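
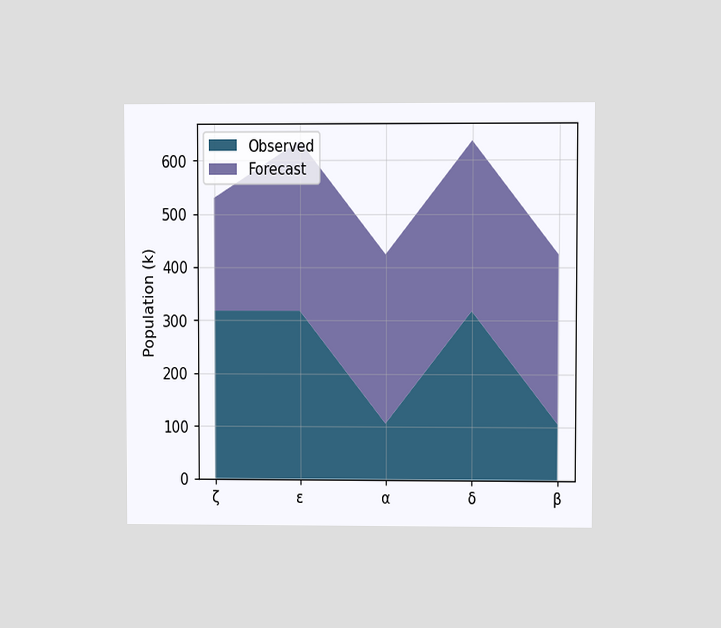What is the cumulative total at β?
The chart is viewed at a slight angle. The stacked total at β reaches 424k.

424k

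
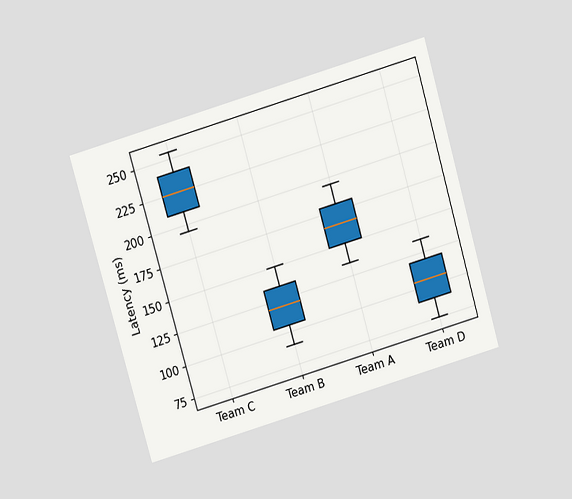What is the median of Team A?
165ms

The chart is tilted about 16° counter-clockwise and viewed slightly from above. The median line in the Team A box sits at 165ms.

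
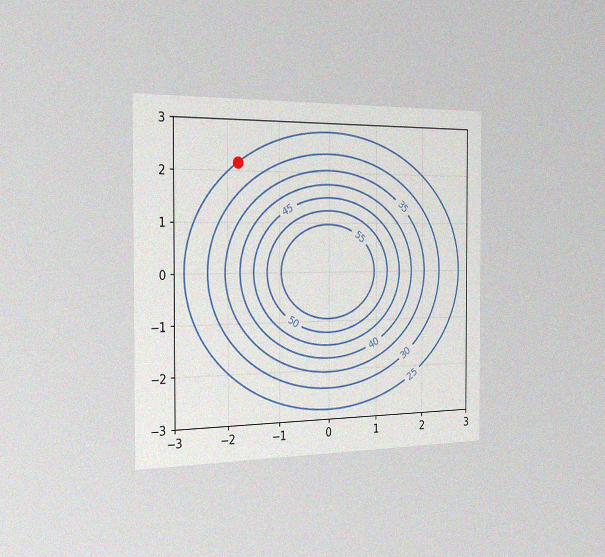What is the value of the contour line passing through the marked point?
25

The chart is viewed slightly from the left, with some photo noise. The marked point sits on the contour labelled 25.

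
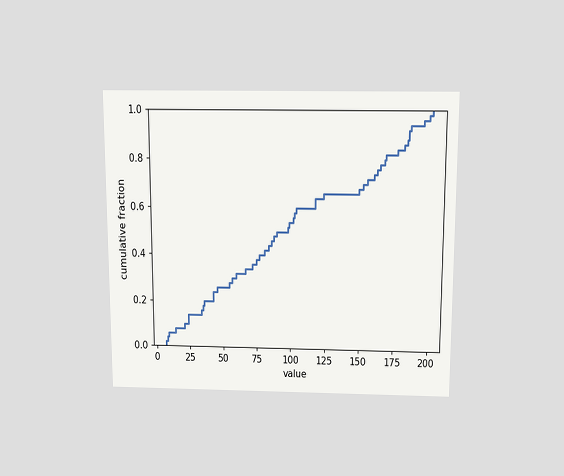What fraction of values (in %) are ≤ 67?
34%

The chart is viewed slightly from above. At x=67 the ECDF step is at 34%.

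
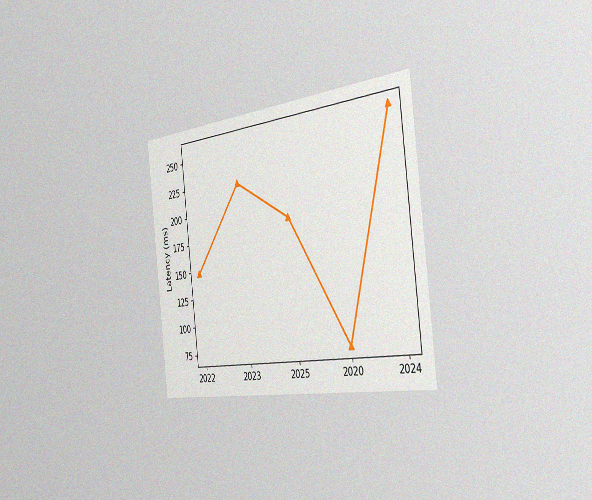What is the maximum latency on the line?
259ms

The chart is tilted about 7° counter-clockwise and viewed slightly from the right, with some photo noise. The highest point is at 2024, and reading across to the y-axis gives 259ms.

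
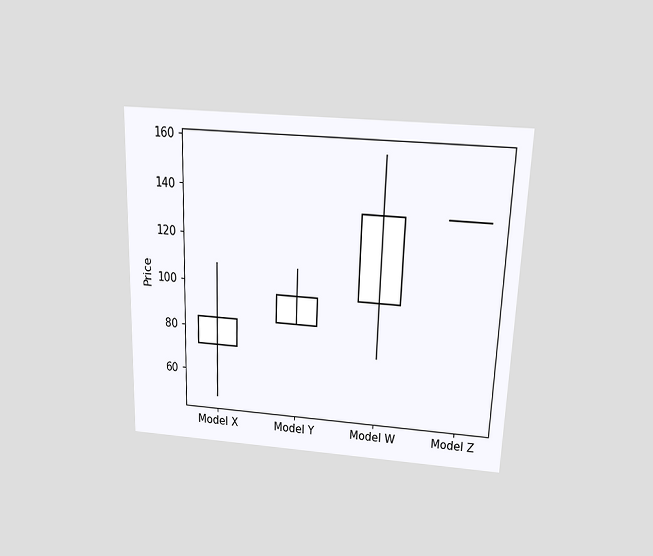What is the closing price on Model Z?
The chart is tilted about 2° clockwise and viewed slightly from above. The Model Z candle closes at 132.

132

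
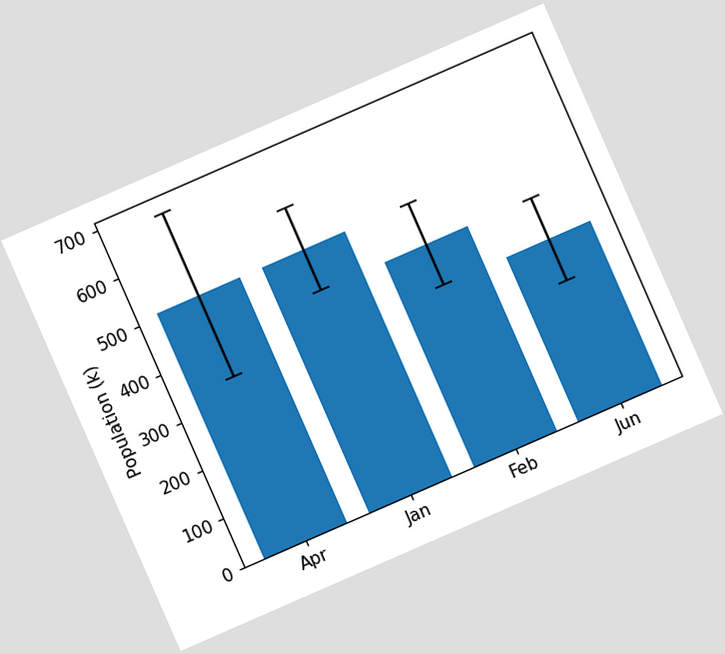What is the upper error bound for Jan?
The chart is tilted about 24° counter-clockwise. The Jan bar's upper whisker reaches 595k.

595k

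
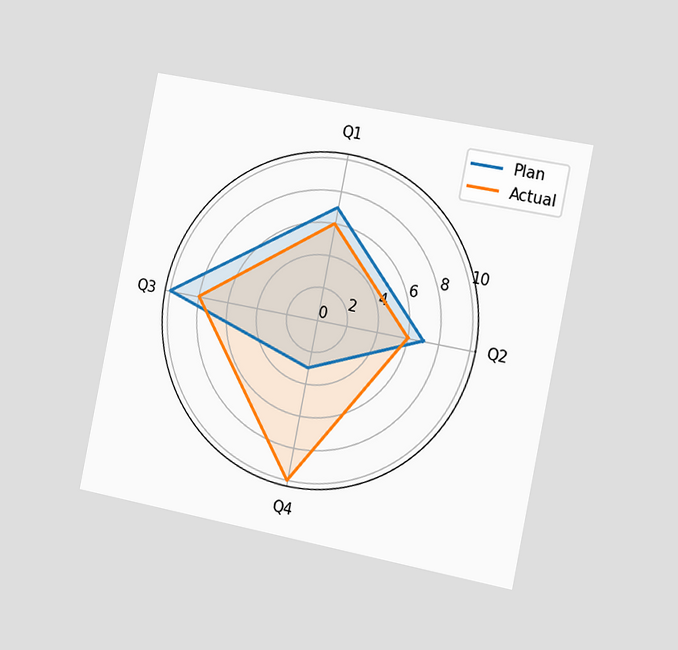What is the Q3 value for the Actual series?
The chart is tilted about 11° clockwise and viewed slightly from the right. On the Q3 axis, Actual reaches 8.

8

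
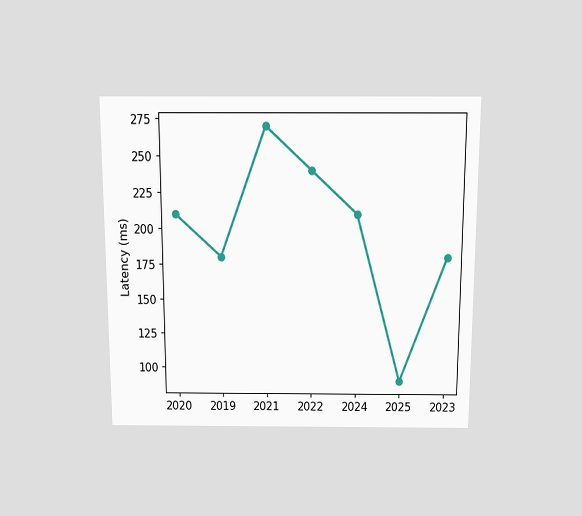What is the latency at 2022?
240ms

The chart is viewed slightly from above. At 2022, the line is at 240ms.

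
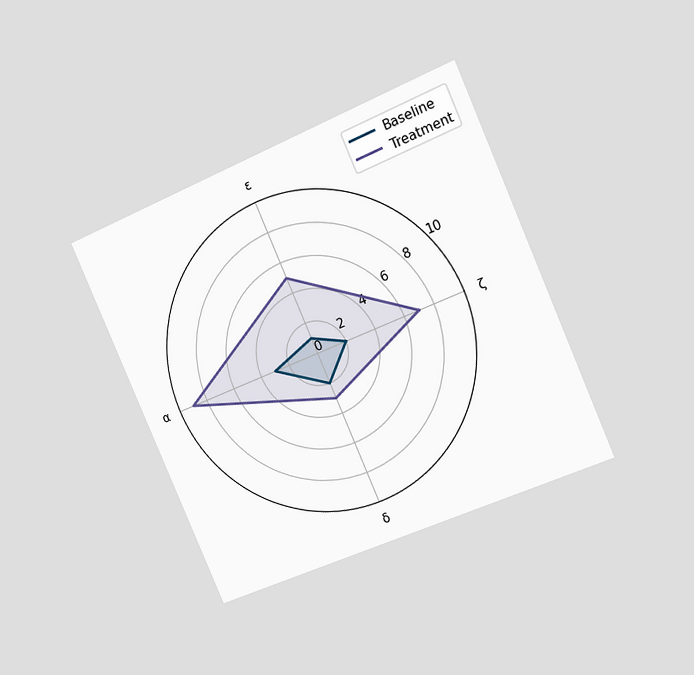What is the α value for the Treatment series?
9

The chart is tilted about 23° counter-clockwise and viewed slightly from the right. On the α axis, Treatment reaches 9.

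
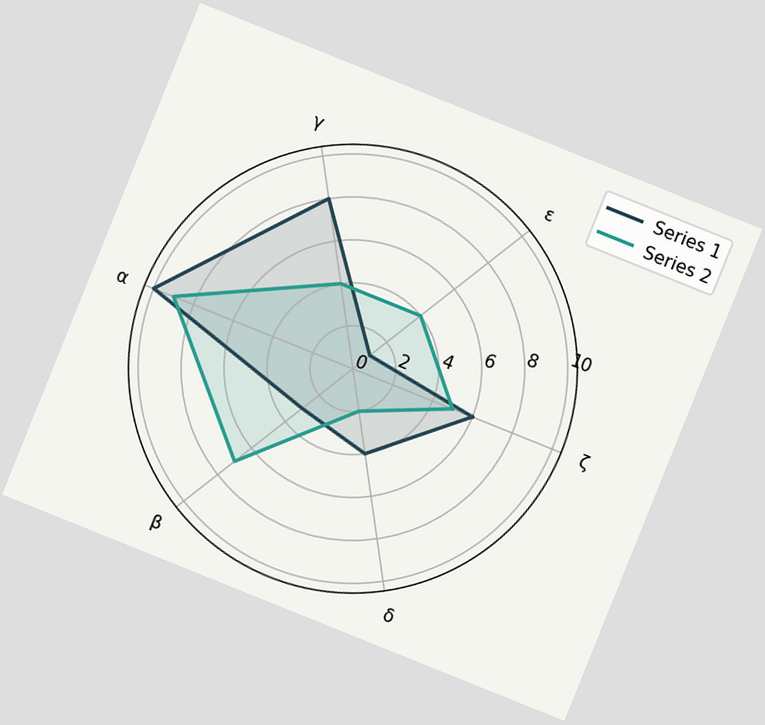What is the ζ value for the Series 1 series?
The chart is tilted about 22° clockwise. On the ζ axis, Series 1 reaches 6.

6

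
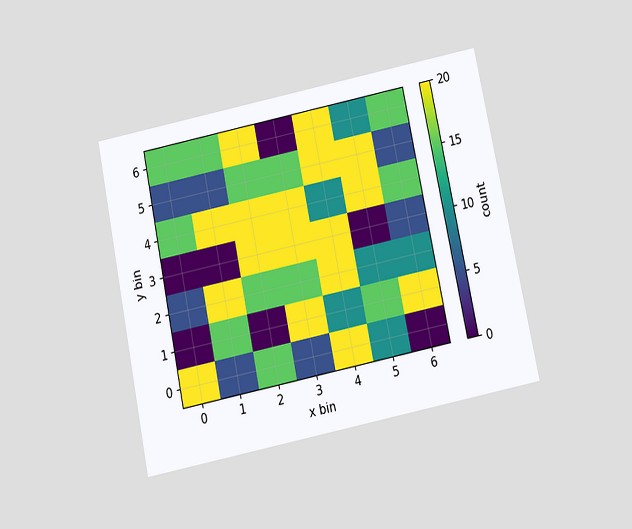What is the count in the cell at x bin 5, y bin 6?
The chart is tilted about 12° counter-clockwise and viewed slightly from below. Matching the cell (5, 6) against the colorbar gives 10.

10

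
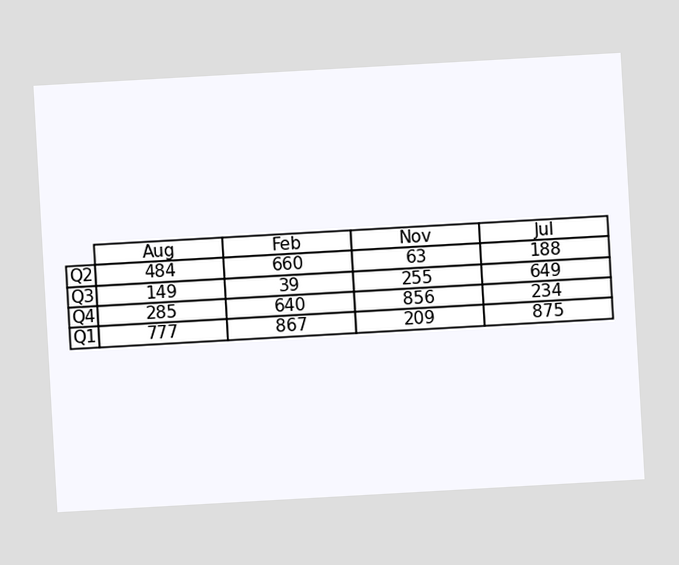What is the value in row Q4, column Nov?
856

The chart is tilted about 3° counter-clockwise. The (Q4, Nov) cell reads 856.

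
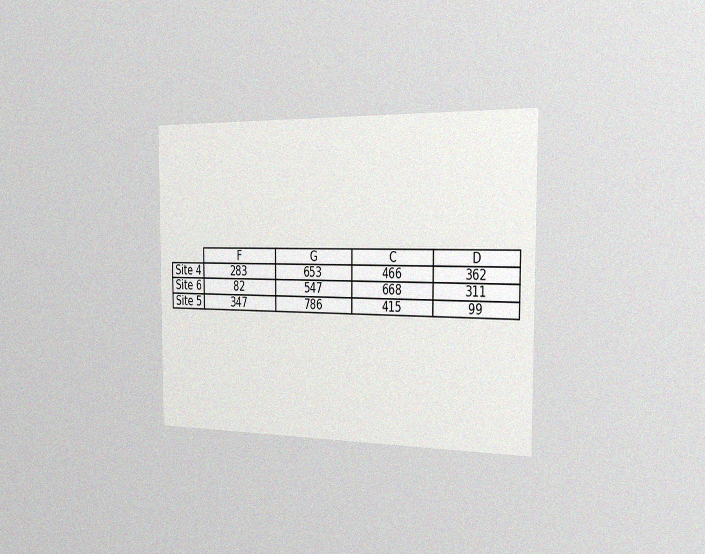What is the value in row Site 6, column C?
668

The chart is viewed slightly from the right, with some photo noise. The (Site 6, C) cell reads 668.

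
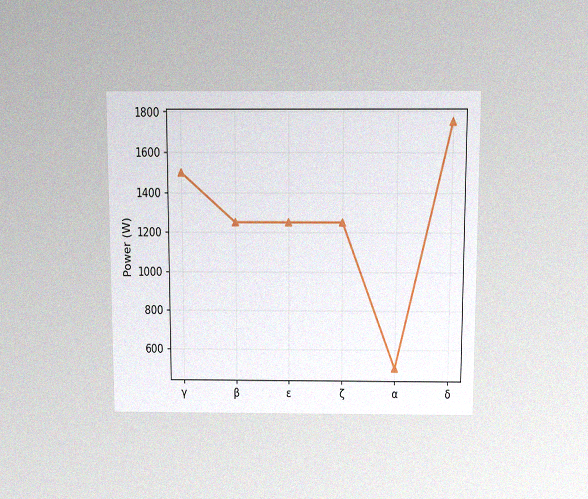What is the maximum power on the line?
The chart is viewed slightly from above, with some photo noise. The highest point is at δ, and reading across to the y-axis gives 1750W.

1750W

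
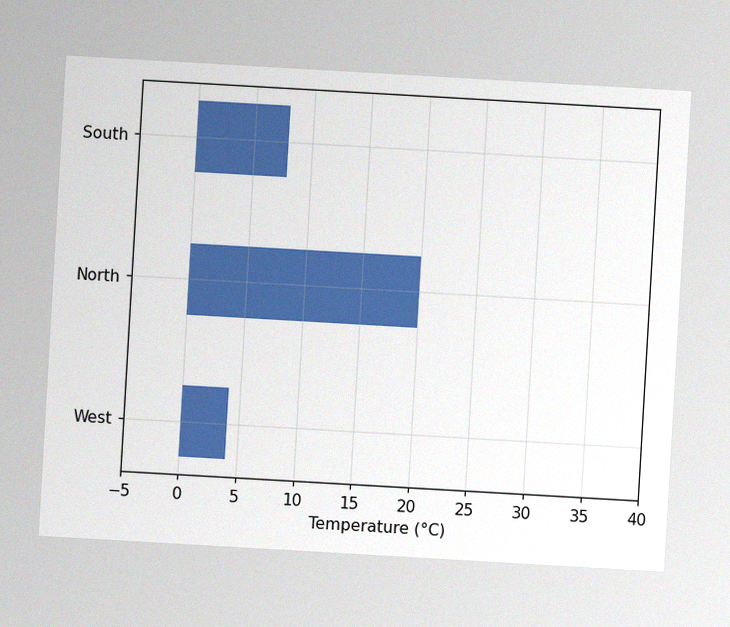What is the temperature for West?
4°C

The chart is tilted about 3° clockwise, with some photo noise. Reading along the chart's x-axis, the West bar reaches 4°C.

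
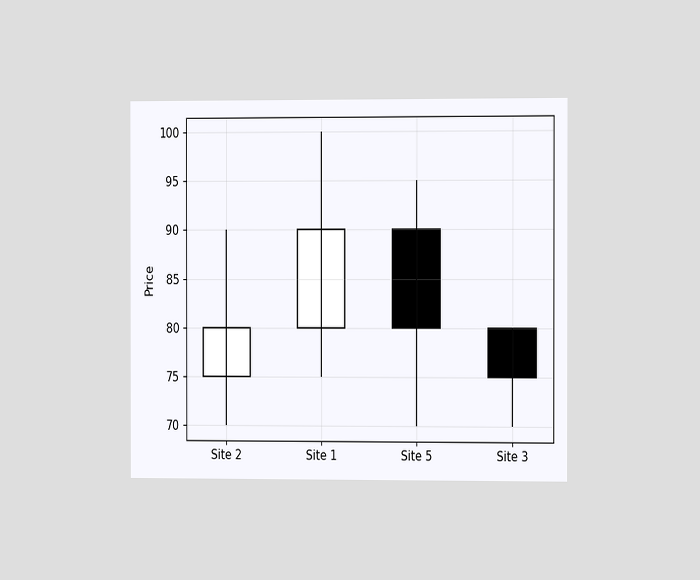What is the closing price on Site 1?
90

The chart is viewed slightly from the right. The Site 1 candle closes at 90.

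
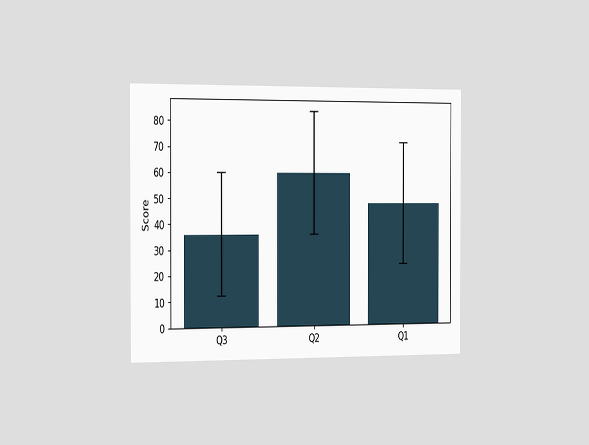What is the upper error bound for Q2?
The chart is viewed slightly from the left. The Q2 bar's upper whisker reaches 84.

84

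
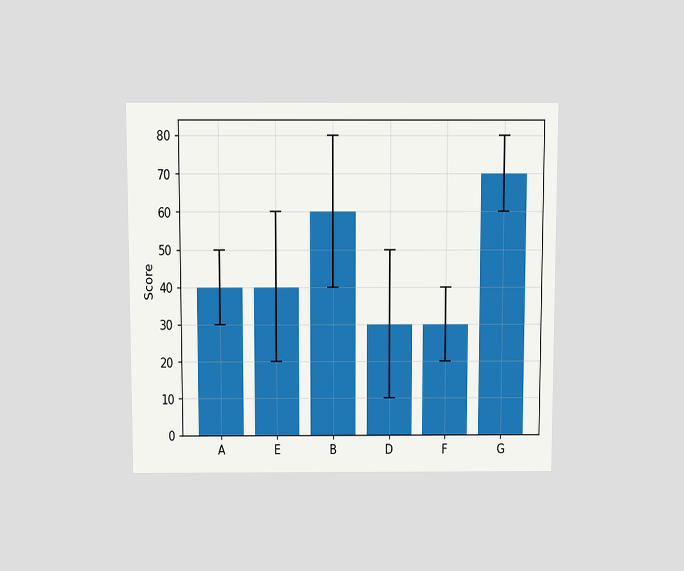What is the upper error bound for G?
The chart is viewed slightly from above. The G bar's upper whisker reaches 80.

80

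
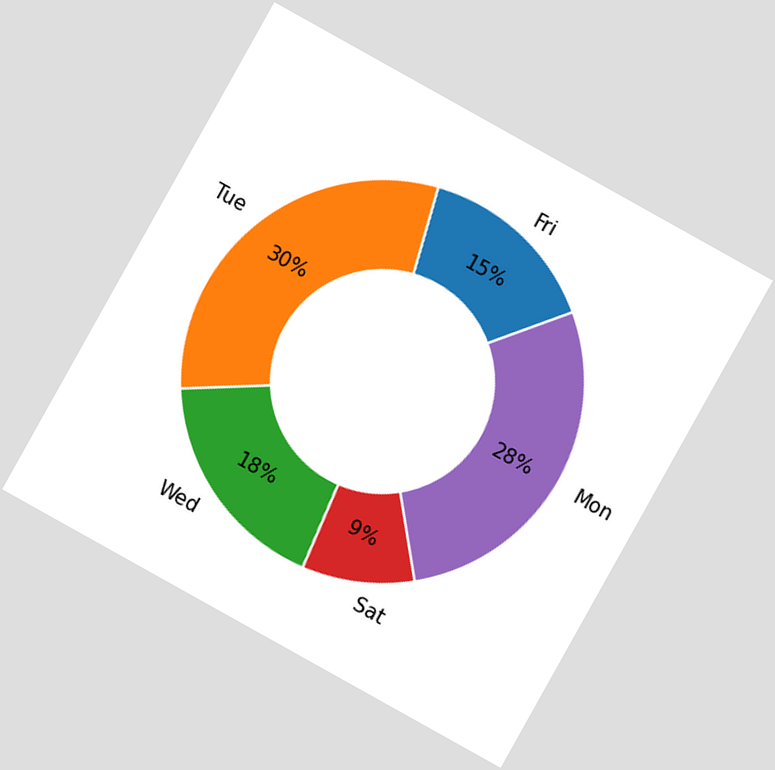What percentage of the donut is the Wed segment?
The chart is tilted about 29° clockwise. The Wed segment takes up 18% of the ring.

18%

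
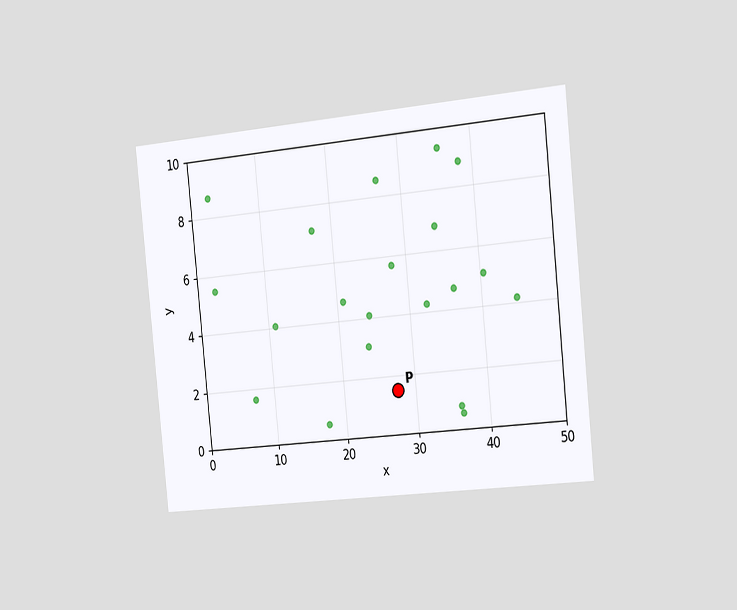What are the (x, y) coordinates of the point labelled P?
(27.5, 1.5)

The chart is tilted about 6° counter-clockwise and viewed slightly from the right. Following the gridlines from P to each axis, P sits at (27.5, 1.5).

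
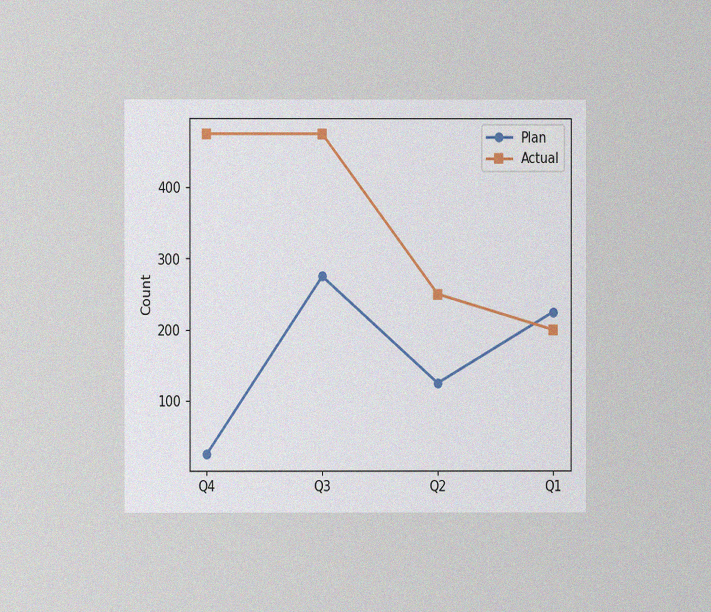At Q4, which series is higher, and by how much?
Actual, by 450

The chart is viewed at a slight angle, with some photo noise. At Q4, Actual sits above the other line by 450.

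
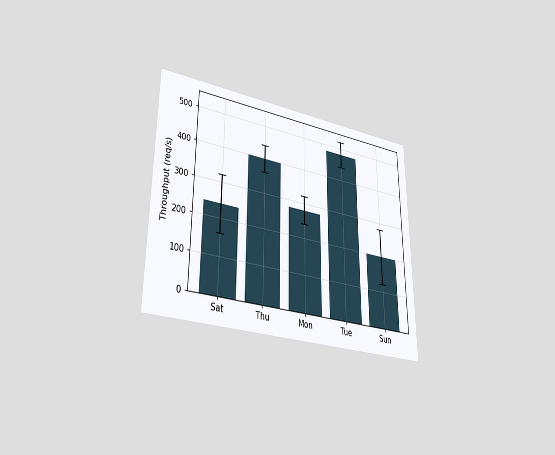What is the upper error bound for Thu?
440req/s

The chart is viewed at a slight angle. The Thu bar's upper whisker reaches 440req/s.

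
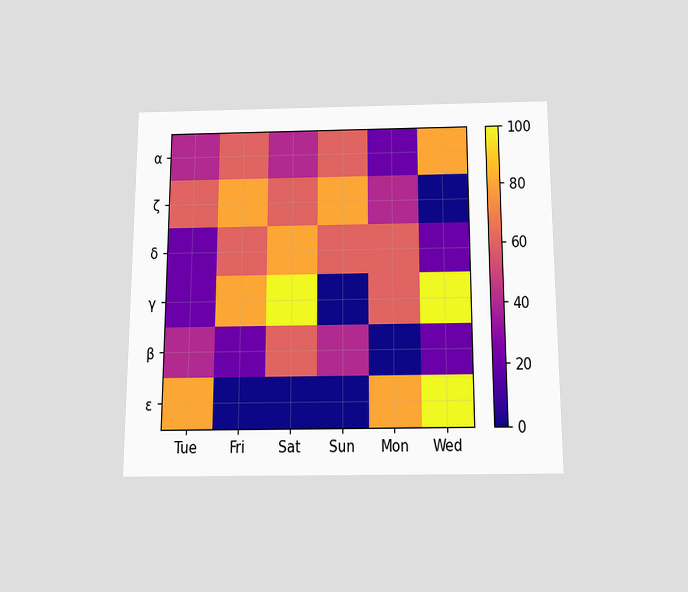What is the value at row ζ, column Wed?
0

The chart is viewed slightly from below. Matching cell (ζ, Wed) against the colorbar gives 0.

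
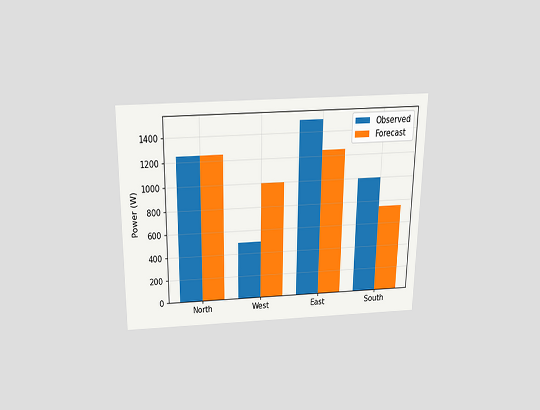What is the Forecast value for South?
The chart is viewed slightly from above. The Forecast bar at South reaches 750W on the y-axis.

750W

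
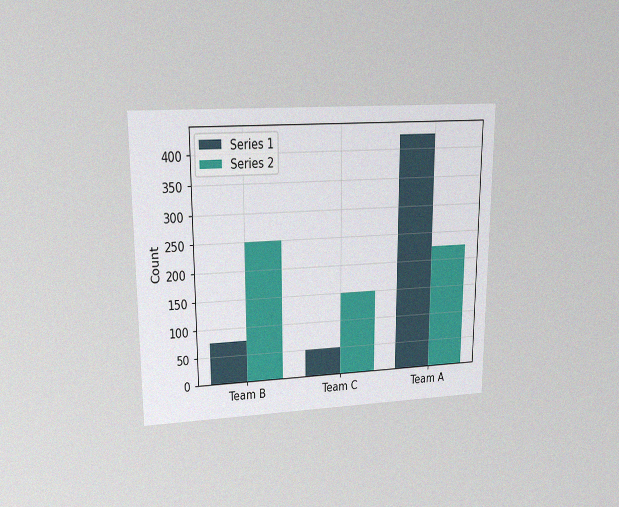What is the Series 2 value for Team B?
250

The chart is viewed at a slight angle, with some photo noise. The Series 2 bar at Team B reaches 250 on the y-axis.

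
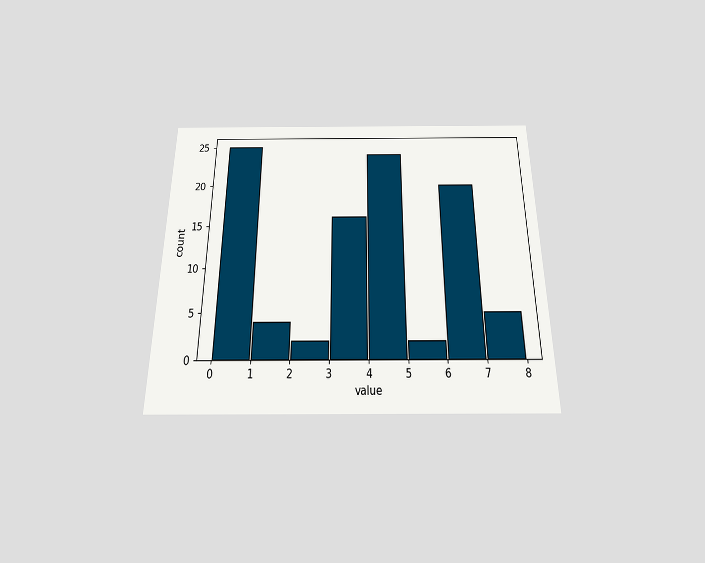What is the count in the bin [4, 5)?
The chart is viewed slightly from below. The [4, 5) bin has height 24.

24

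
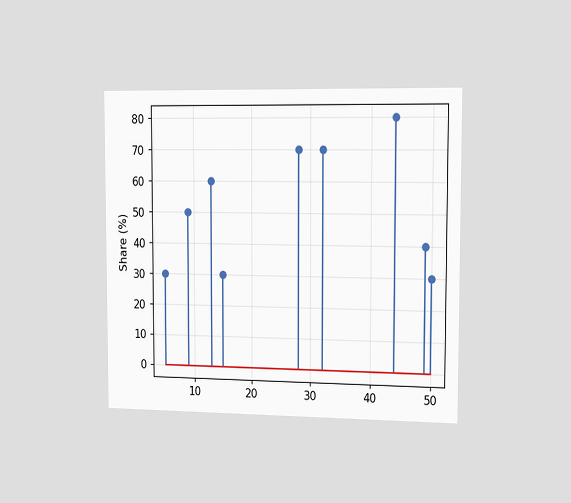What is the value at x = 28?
The chart is viewed slightly from the right. The stem at x=28 reaches 70%.

70%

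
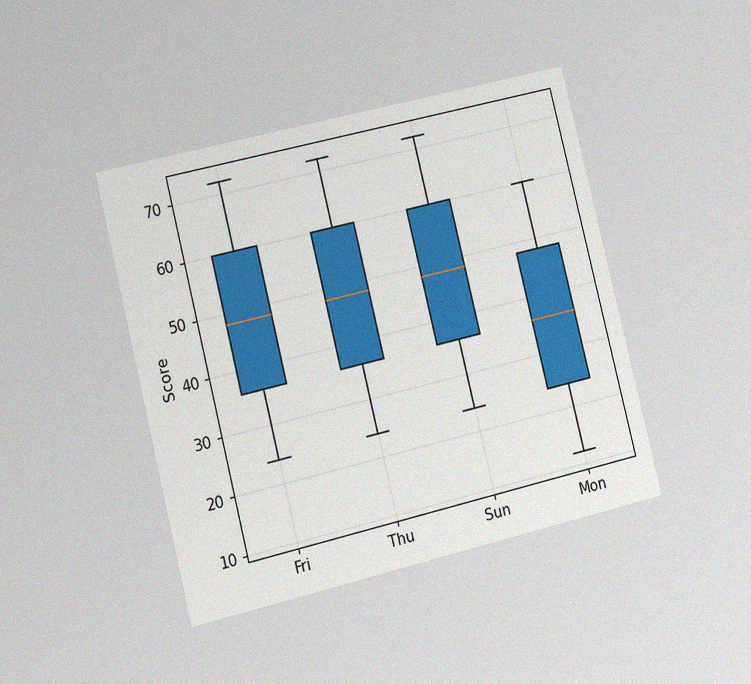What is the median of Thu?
The chart is tilted about 14° counter-clockwise and viewed slightly from the left, with some photo noise. The median line in the Thu box sits at 48.

48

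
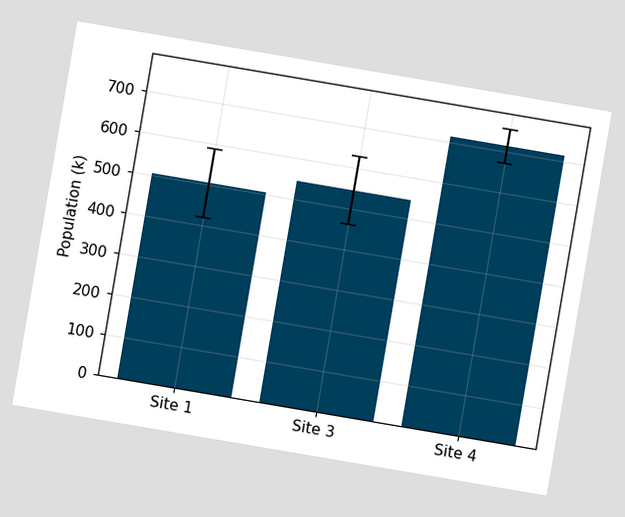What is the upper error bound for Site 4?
756k

The chart is tilted about 10° clockwise. The Site 4 bar's upper whisker reaches 756k.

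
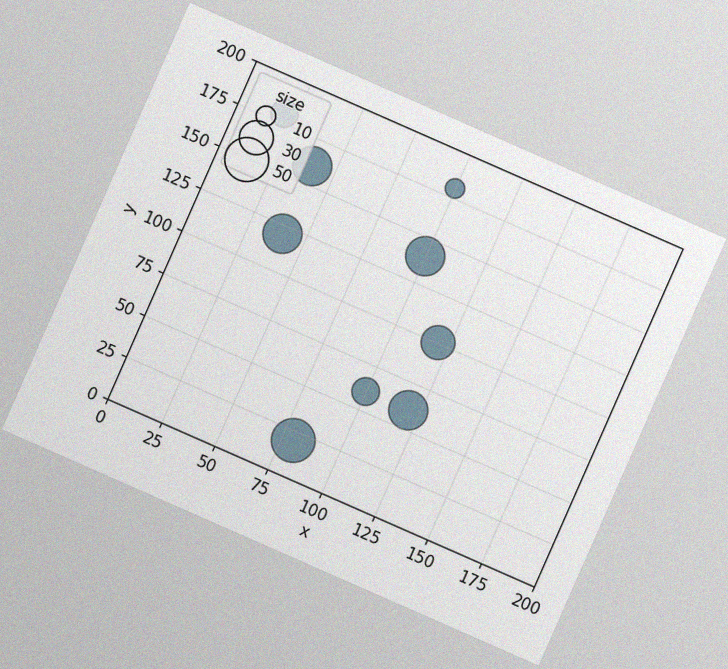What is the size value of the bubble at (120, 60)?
The chart is tilted about 24° clockwise, with some photo noise. Matching the bubble at (120, 60) against the size legend gives 40.

40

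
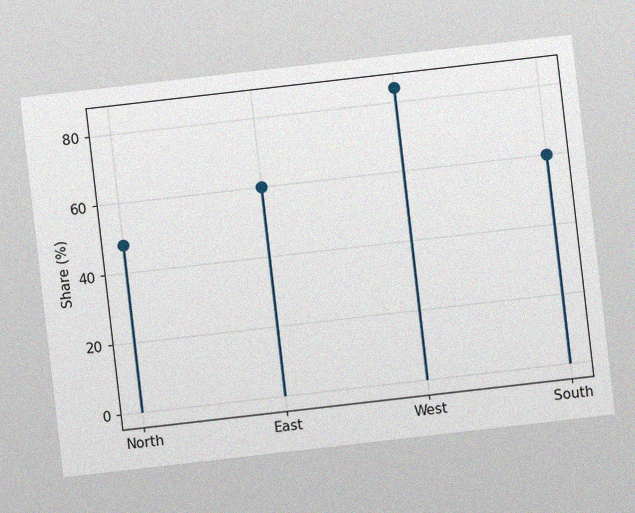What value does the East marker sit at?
60%

The chart is tilted about 7° counter-clockwise, with some photo noise. The East marker sits at 60%.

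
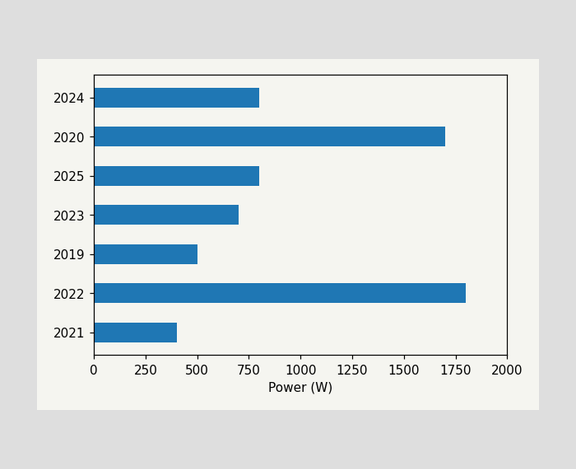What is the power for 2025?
Reading along the chart's x-axis, the 2025 bar reaches 800W.

800W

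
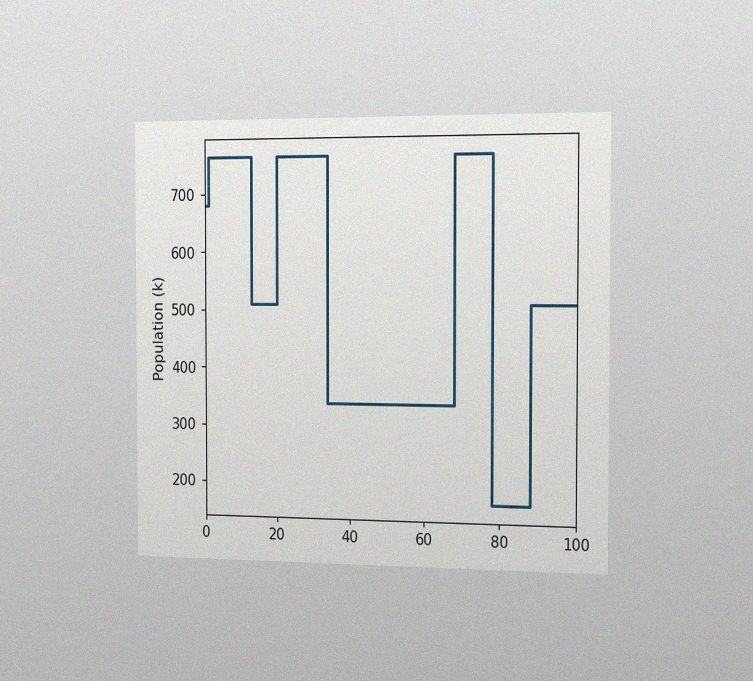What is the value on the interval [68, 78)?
765k

The chart is viewed slightly from the right, with some photo noise. On [68, 78) the step sits at 765k.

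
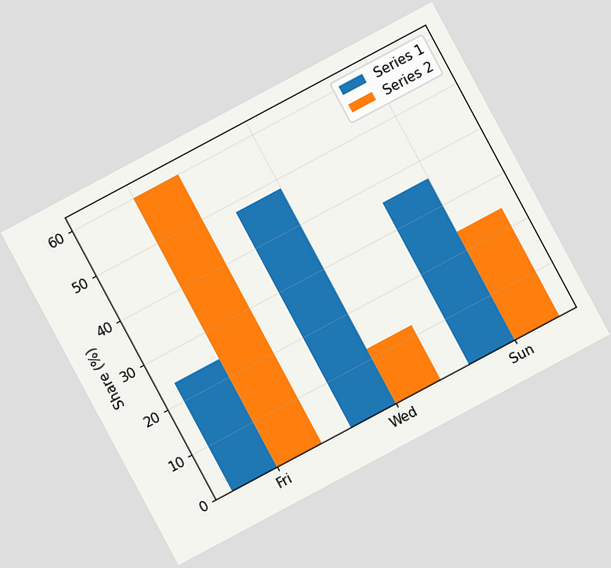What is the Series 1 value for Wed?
48%

The chart is tilted about 28° counter-clockwise. The Series 1 bar at Wed reaches 48% on the y-axis.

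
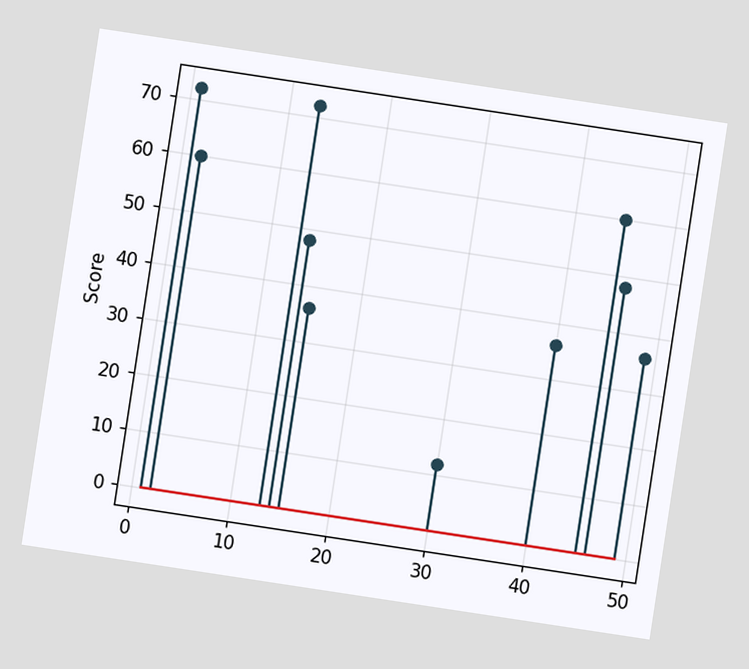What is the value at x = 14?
The chart is tilted about 9° clockwise. The stem at x=14 reaches 48.

48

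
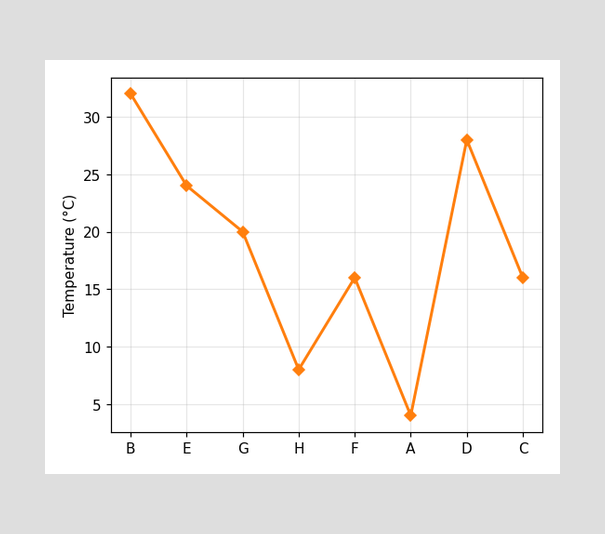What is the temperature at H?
At H, the line is at 8°C.

8°C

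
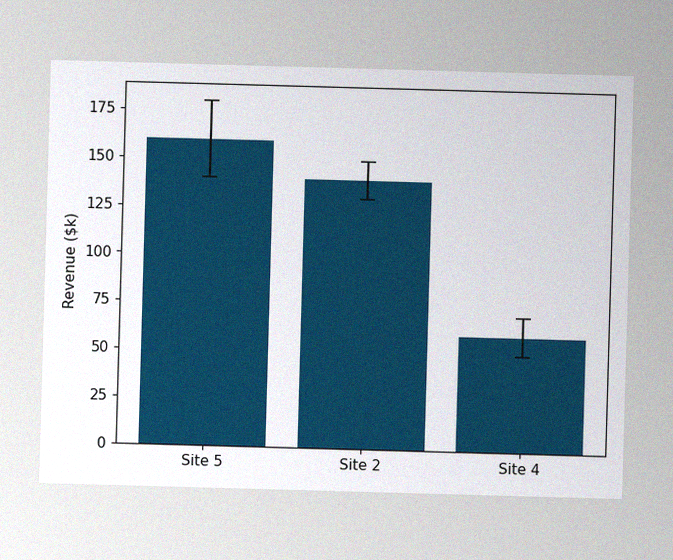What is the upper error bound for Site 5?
The image has some photo noise and uneven lighting. The Site 5 bar's upper whisker reaches $180k.

$180k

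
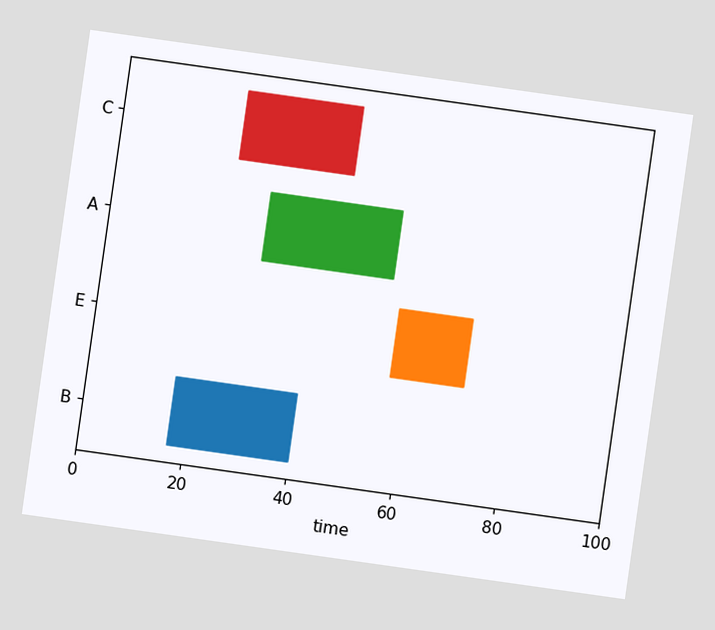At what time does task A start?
30

The chart is tilted about 8° clockwise. The A bar begins at t=30.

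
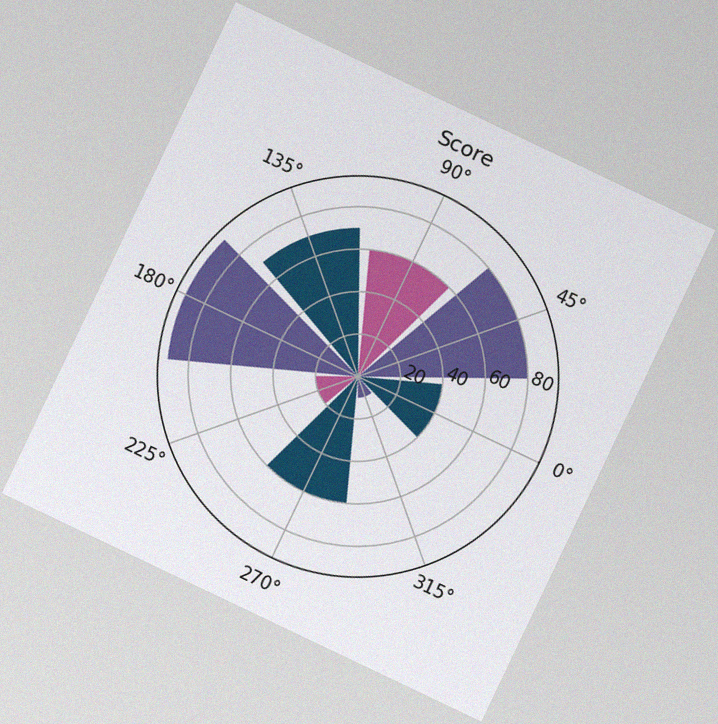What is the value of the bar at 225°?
The chart is tilted about 25° clockwise, with some photo noise. The bar at 225° reaches 20 on the radial axis.

20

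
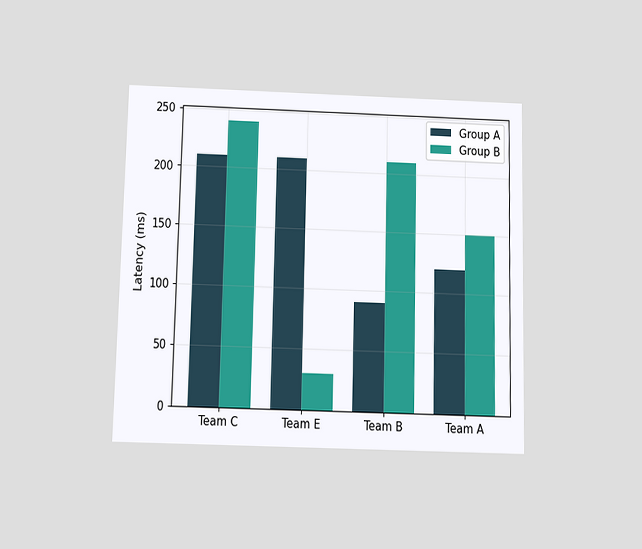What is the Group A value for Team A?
The chart is viewed slightly from below. The Group A bar at Team A reaches 120ms on the y-axis.

120ms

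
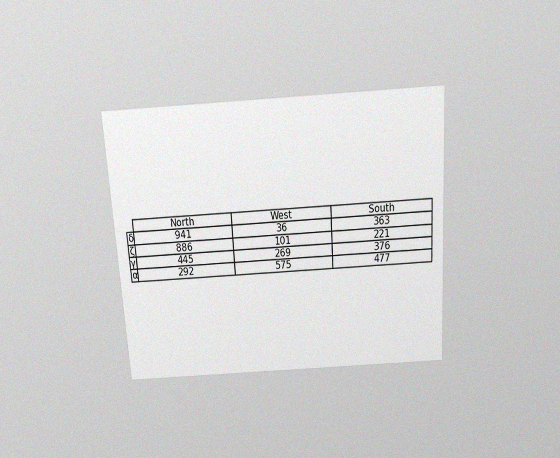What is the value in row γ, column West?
269

The chart is tilted about 4° counter-clockwise and viewed slightly from above, with some photo noise. The (γ, West) cell reads 269.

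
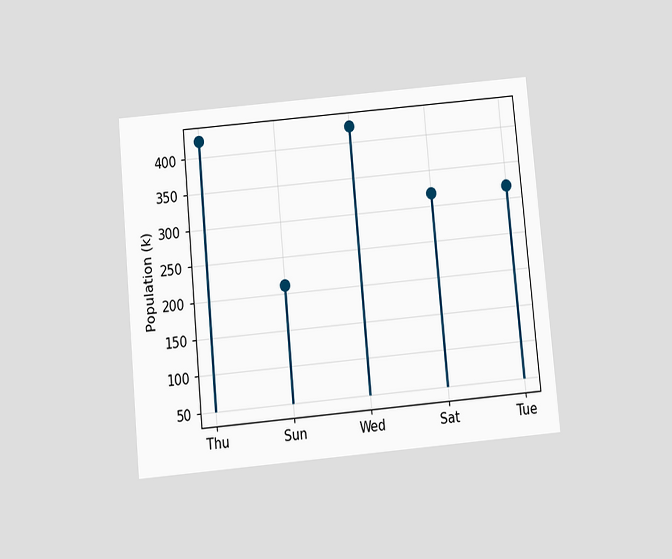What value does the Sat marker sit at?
The chart is tilted about 5° counter-clockwise and viewed slightly from below. The Sat marker sits at 318k.

318k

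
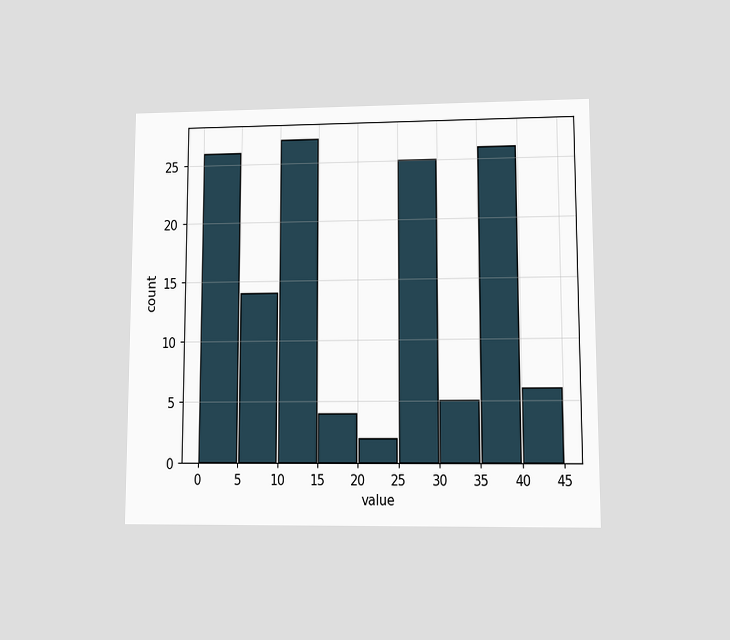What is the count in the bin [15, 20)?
The chart is viewed at a slight angle. The [15, 20) bin has height 4.

4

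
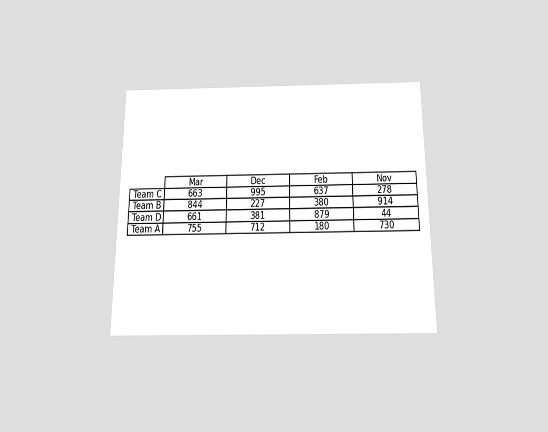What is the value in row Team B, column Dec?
The chart is viewed slightly from below. The (Team B, Dec) cell reads 227.

227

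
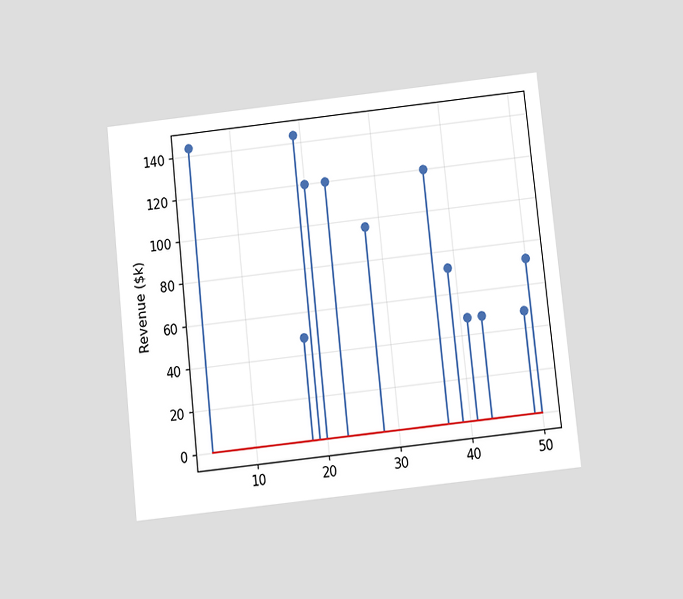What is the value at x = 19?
$144k

The chart is tilted about 6° counter-clockwise and viewed slightly from below. The stem at x=19 reaches $144k.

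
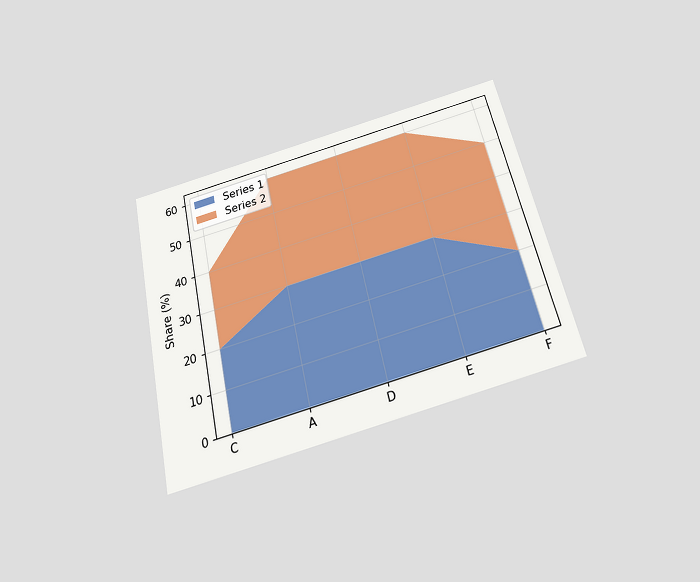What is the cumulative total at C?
40%

The chart is tilted about 13° counter-clockwise and viewed slightly from below. The stacked total at C reaches 40%.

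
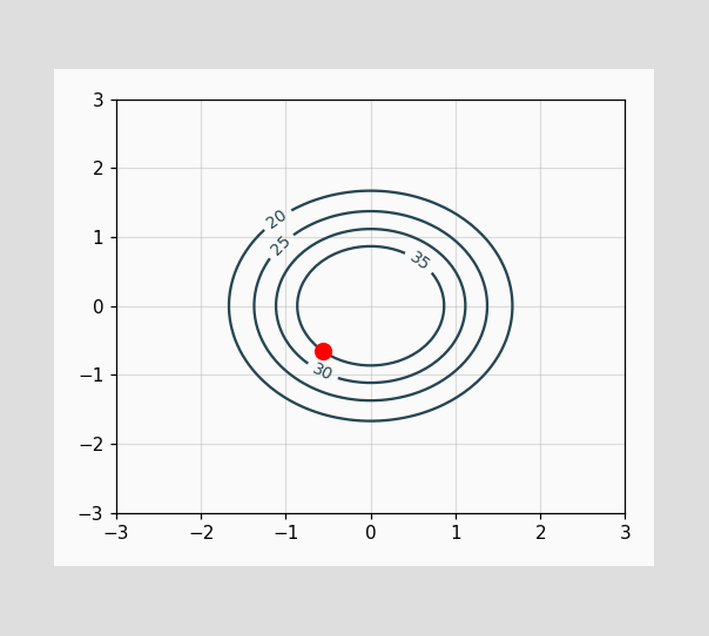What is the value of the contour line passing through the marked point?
35

The marked point sits on the contour labelled 35.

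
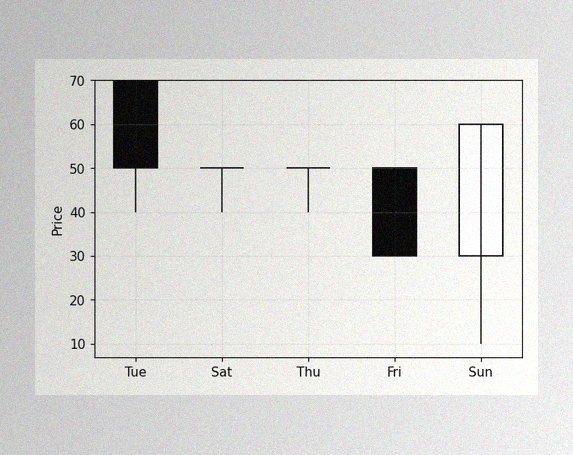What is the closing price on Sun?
The image has some photo noise and uneven lighting. The Sun candle closes at 60.

60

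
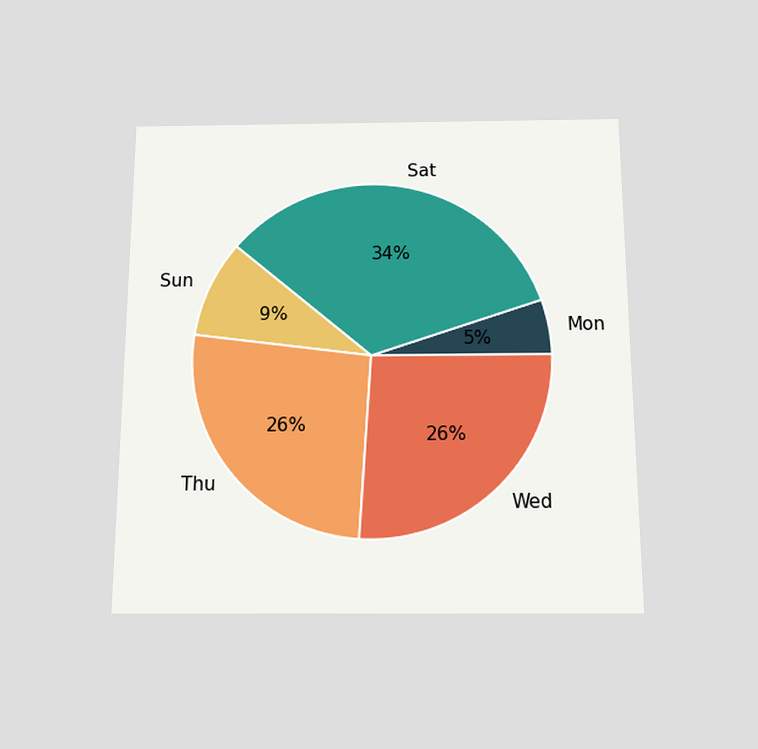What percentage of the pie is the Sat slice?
34%

The chart is viewed slightly from below. The Sat slice takes up 34% of the pie.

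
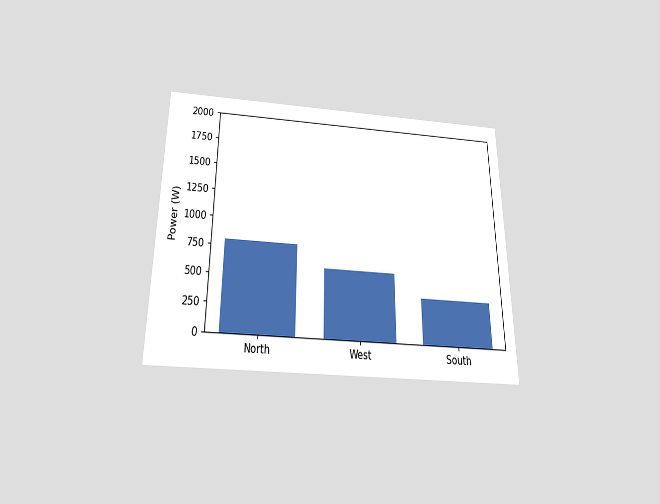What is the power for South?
400W

The chart is viewed slightly from below. Reading along the chart's y-axis, the South bar reaches 400W.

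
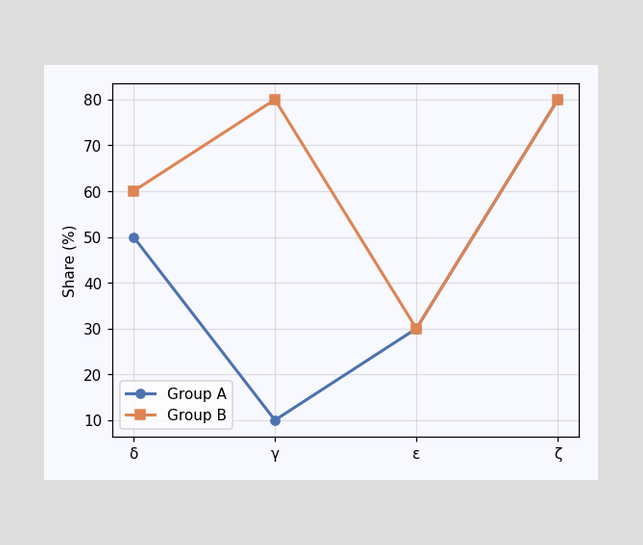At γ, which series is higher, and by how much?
Group B, by 70%

At γ, Group B sits above the other line by 70%.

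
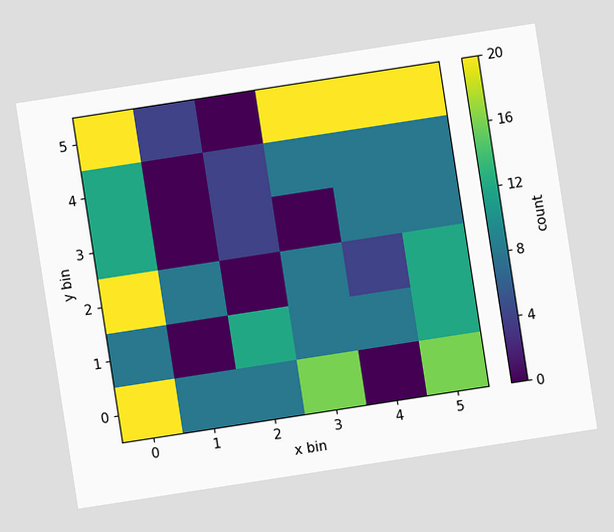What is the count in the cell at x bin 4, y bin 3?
The chart is tilted about 9° counter-clockwise. Matching the cell (4, 3) against the colorbar gives 8.

8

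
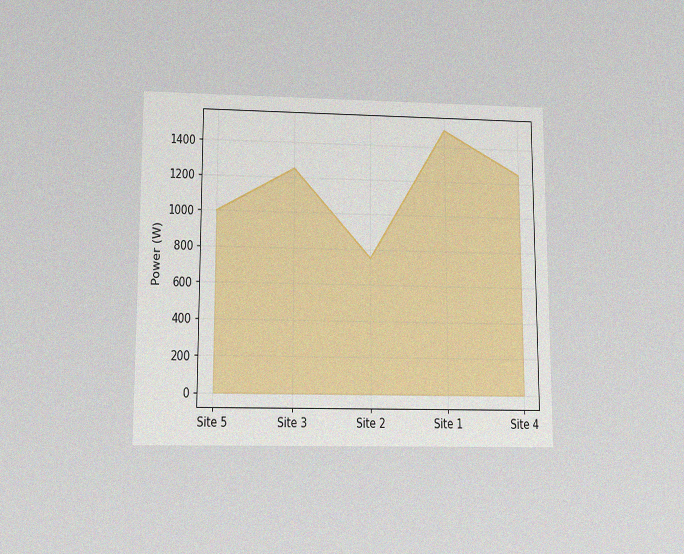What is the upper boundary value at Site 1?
The chart is viewed slightly from below, with some photo noise. At Site 1 the upper boundary is at 1500W.

1500W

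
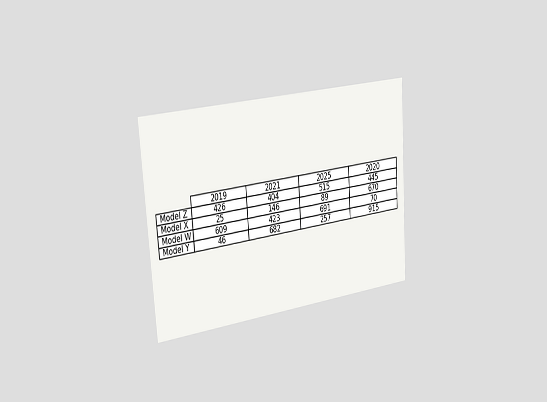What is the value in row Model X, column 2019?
25

The chart is tilted about 4° counter-clockwise and viewed slightly from the left. The (Model X, 2019) cell reads 25.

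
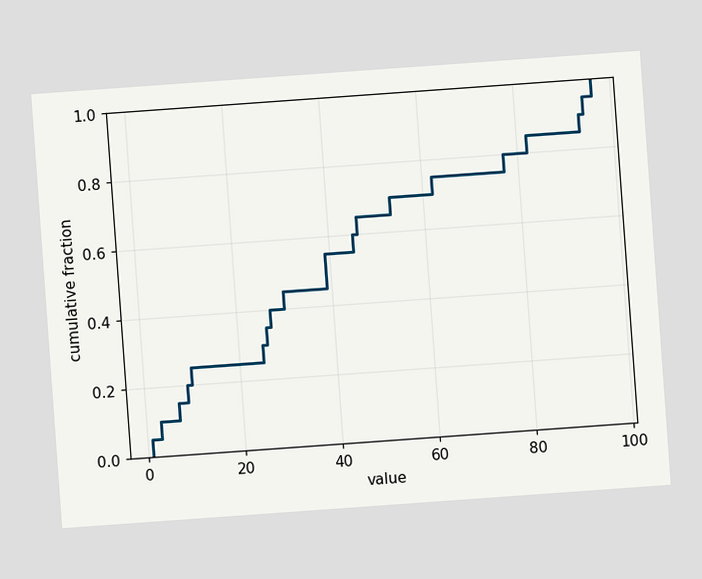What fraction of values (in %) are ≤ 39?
The chart is tilted about 4° counter-clockwise. At x=39 the ECDF step is at 55%.

55%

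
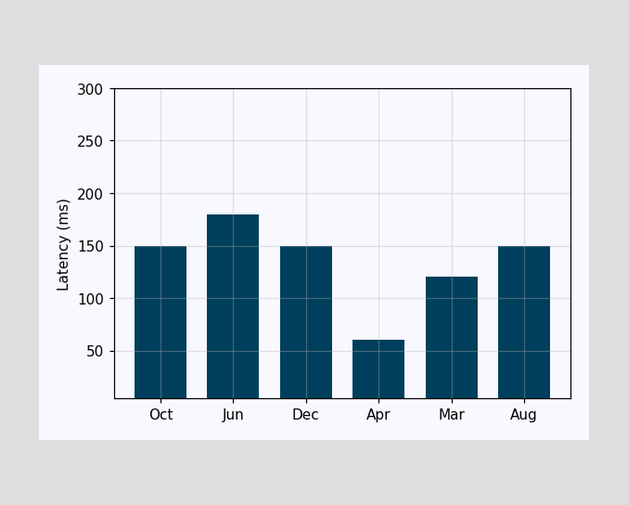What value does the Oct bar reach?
Reading along the chart's y-axis, the Oct bar reaches 150ms.

150ms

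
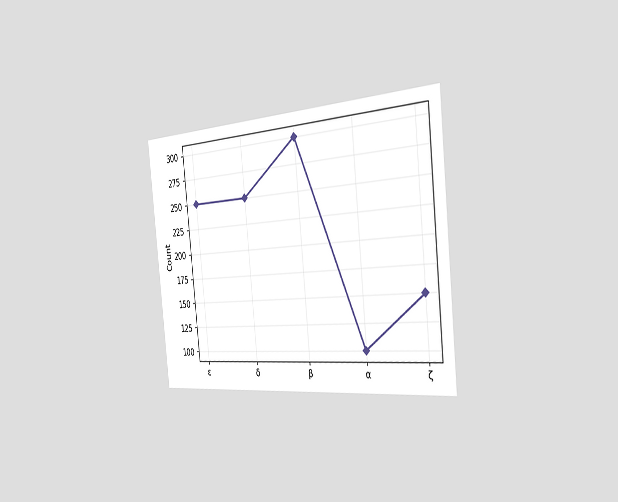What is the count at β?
300

The chart is tilted about 6° counter-clockwise and viewed slightly from the right. At β, the line is at 300.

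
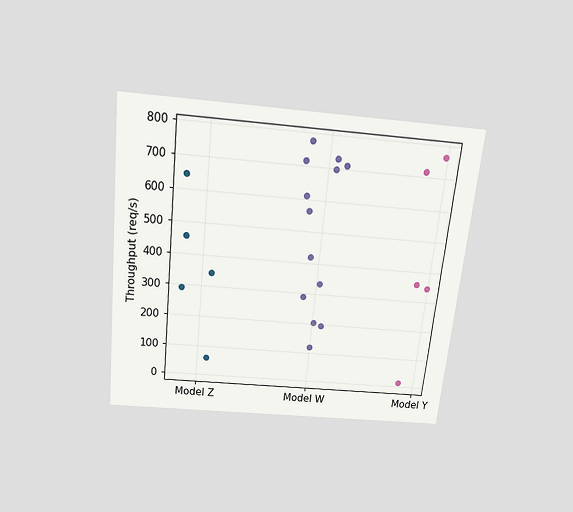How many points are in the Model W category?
13

The chart is tilted about 6° clockwise and viewed slightly from above. Counting the markers in the Model W column gives 13.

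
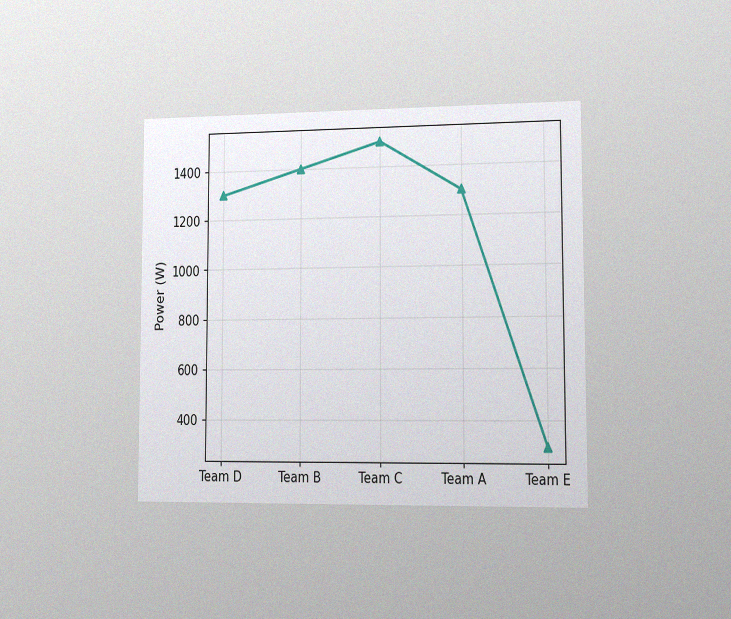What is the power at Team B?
The chart is viewed slightly from the right, with some photo noise. At Team B, the line is at 1400W.

1400W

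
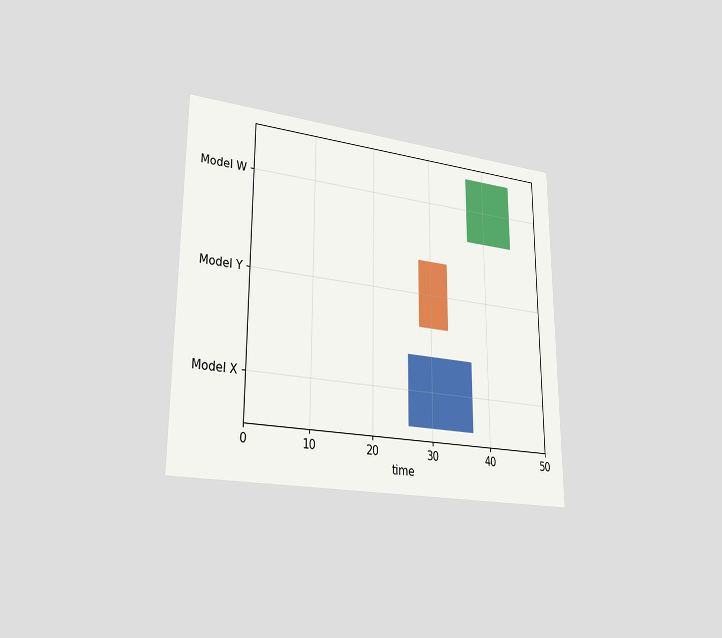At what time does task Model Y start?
28

The chart is viewed slightly from the left. The Model Y bar begins at t=28.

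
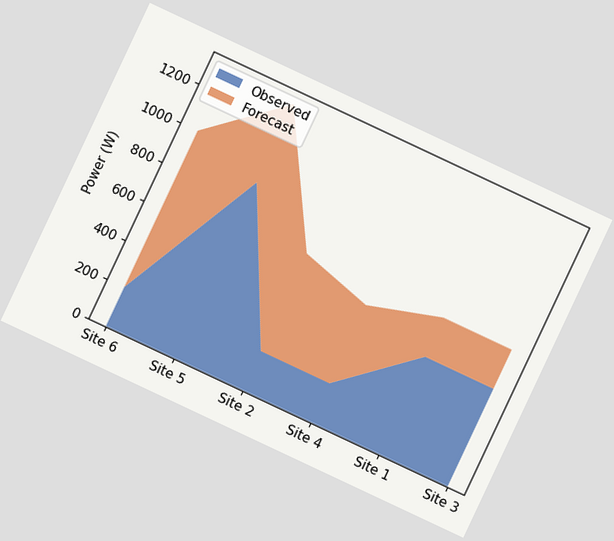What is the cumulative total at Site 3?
700W

The chart is tilted about 25° clockwise. The stacked total at Site 3 reaches 700W.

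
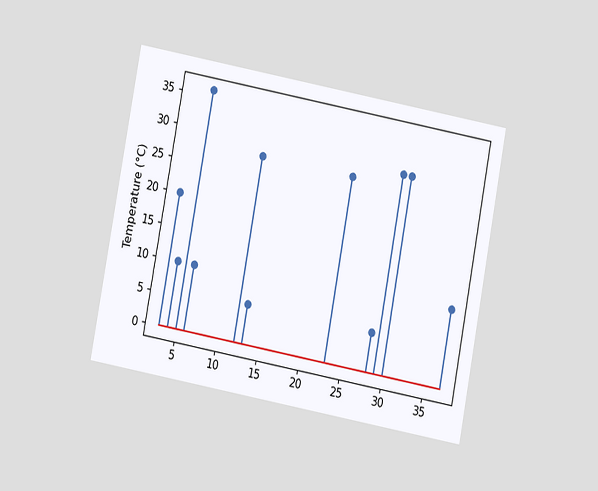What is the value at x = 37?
The chart is tilted about 11° clockwise and viewed at a slight angle. The stem at x=37 reaches 12°C.

12°C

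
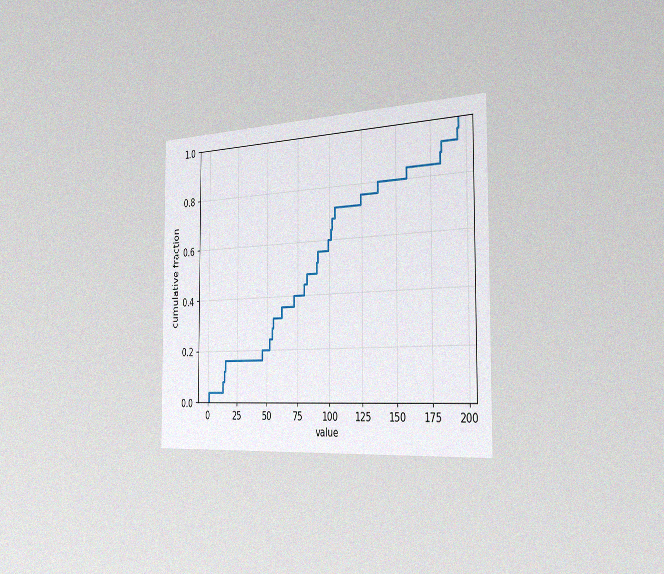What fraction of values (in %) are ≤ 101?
The chart is viewed slightly from the right, with some photo noise. At x=101 the ECDF step is at 64%.

64%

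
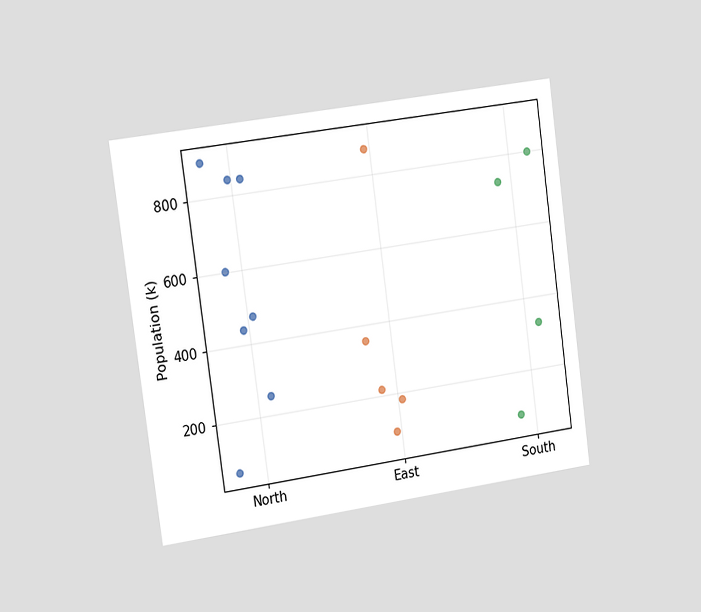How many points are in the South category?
The chart is tilted about 8° counter-clockwise and viewed slightly from the left. Counting the markers in the South column gives 4.

4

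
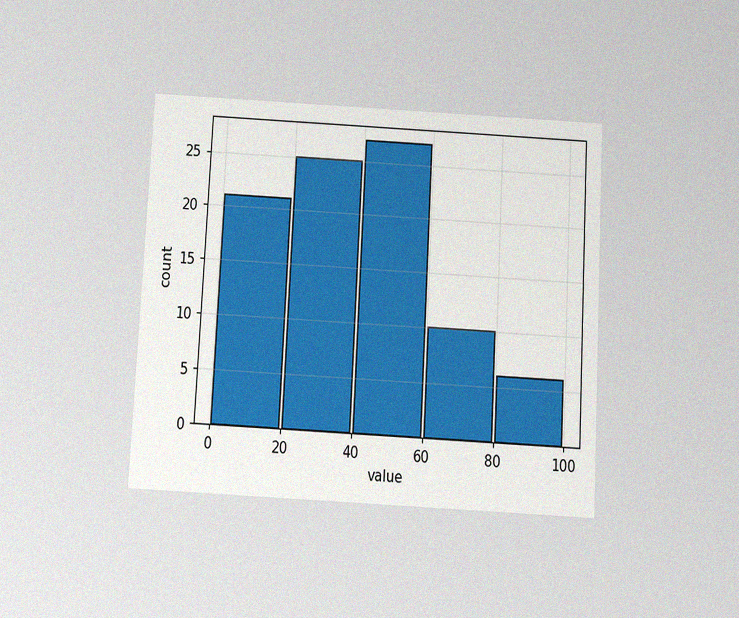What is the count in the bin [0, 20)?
The chart is tilted about 3° clockwise and viewed slightly from below, with some photo noise. The [0, 20) bin has height 21.

21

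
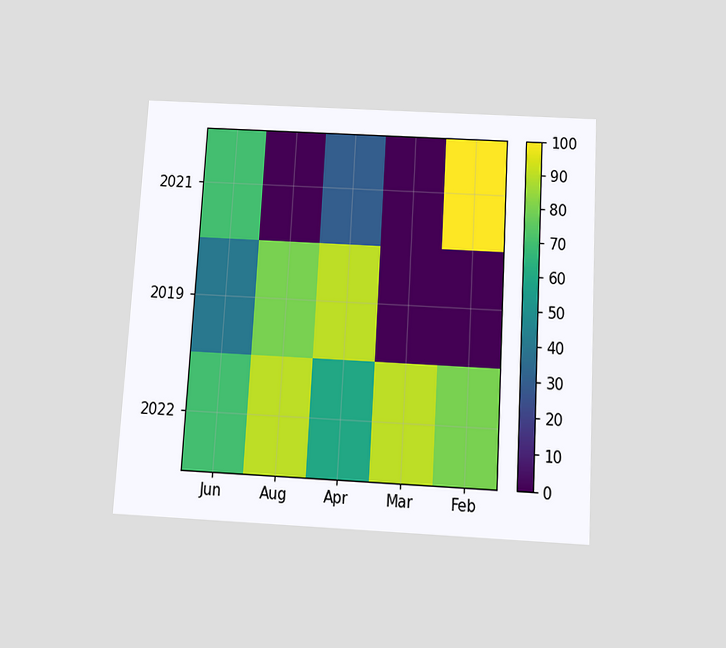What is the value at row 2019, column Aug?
The chart is tilted about 3° clockwise and viewed slightly from below. Matching cell (2019, Aug) against the colorbar gives 80.

80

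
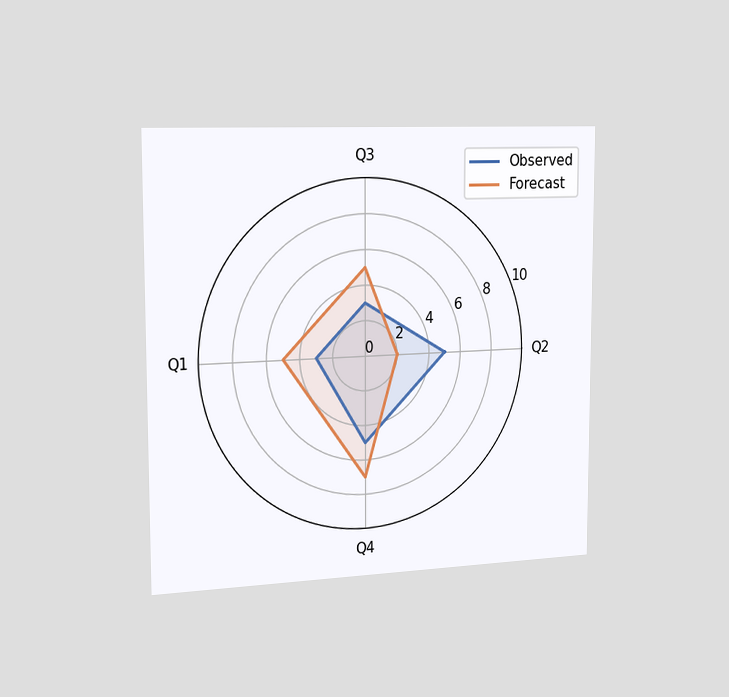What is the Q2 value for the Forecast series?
2

The chart is viewed slightly from the left. On the Q2 axis, Forecast reaches 2.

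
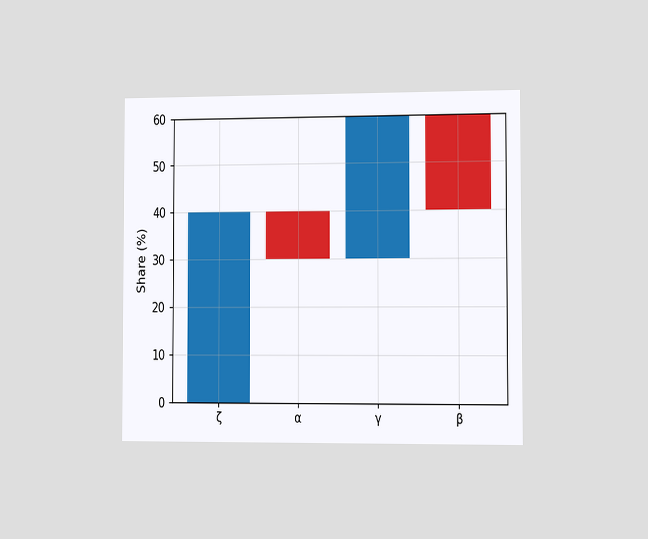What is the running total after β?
40%

The chart is viewed slightly from the right. After β the running total reaches 40%.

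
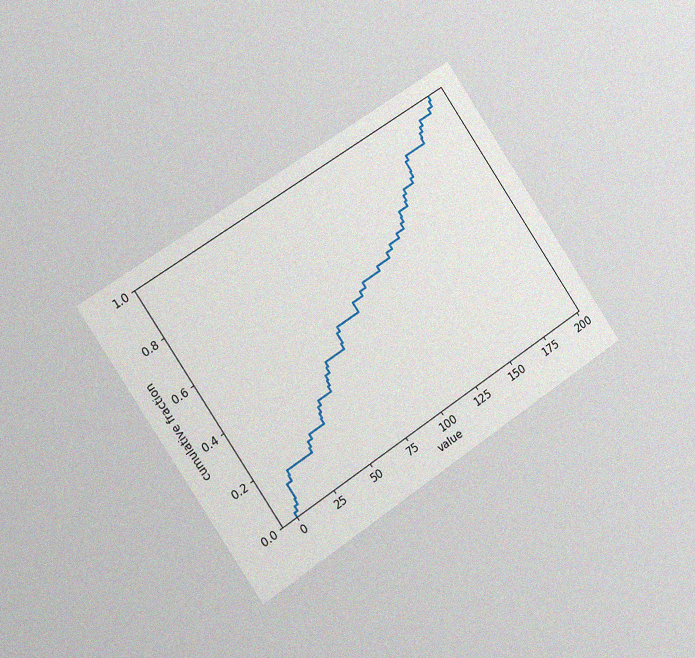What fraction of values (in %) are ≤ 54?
34%

The chart is tilted about 34° counter-clockwise and viewed slightly from the left, with some photo noise. At x=54 the ECDF step is at 34%.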